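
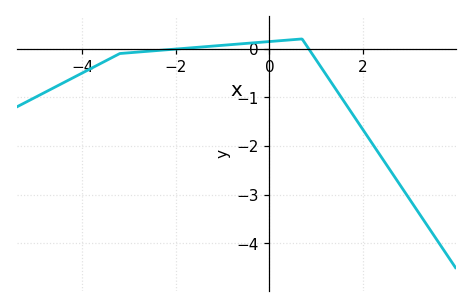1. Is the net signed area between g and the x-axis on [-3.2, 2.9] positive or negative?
negative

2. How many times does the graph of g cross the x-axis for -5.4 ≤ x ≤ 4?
2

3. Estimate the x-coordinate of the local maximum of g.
0.699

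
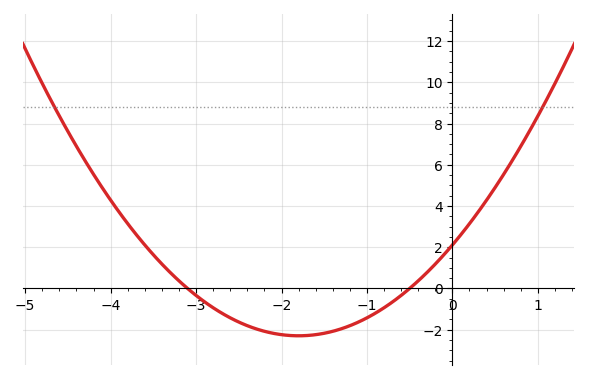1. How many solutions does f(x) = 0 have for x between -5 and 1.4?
2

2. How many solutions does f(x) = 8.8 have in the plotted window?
2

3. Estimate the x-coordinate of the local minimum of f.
-1.8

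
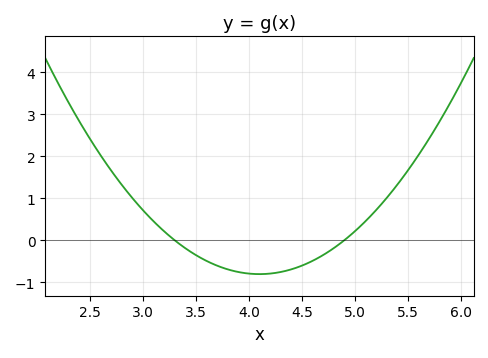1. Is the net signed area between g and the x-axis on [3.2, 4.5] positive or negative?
negative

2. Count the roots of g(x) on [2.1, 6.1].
2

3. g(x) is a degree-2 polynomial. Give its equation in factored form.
y = 1.26(x - 3.3)(x - 4.9)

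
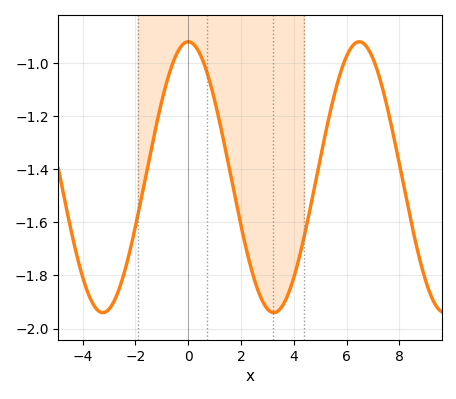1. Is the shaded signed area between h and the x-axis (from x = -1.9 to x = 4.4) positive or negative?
negative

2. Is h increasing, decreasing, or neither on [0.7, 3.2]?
decreasing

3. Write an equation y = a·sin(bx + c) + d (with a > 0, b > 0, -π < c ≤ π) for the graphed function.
y = 0.51sin(0.97x + 1.6) - 1.43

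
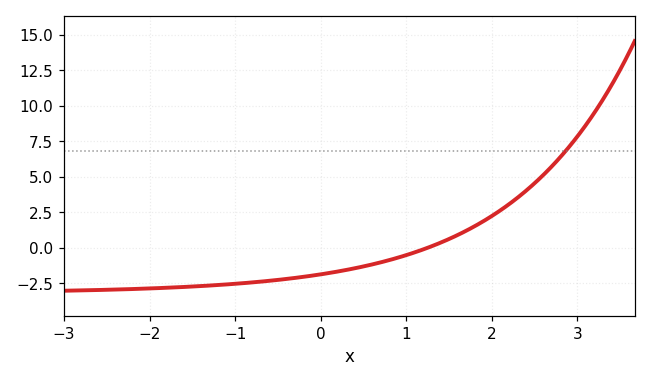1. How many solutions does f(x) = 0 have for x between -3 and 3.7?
1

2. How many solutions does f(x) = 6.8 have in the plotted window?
1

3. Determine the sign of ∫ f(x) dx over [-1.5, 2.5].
negative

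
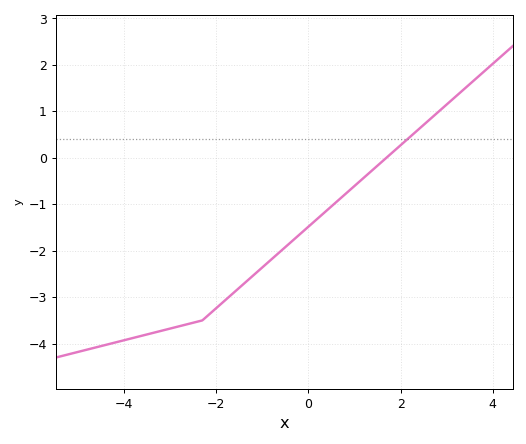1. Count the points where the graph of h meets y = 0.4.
1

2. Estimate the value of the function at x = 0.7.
-0.872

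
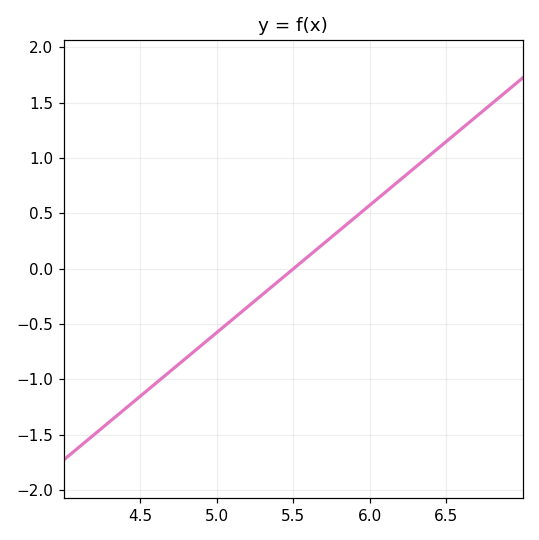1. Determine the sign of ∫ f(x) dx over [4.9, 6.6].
positive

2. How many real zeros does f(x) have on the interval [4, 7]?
1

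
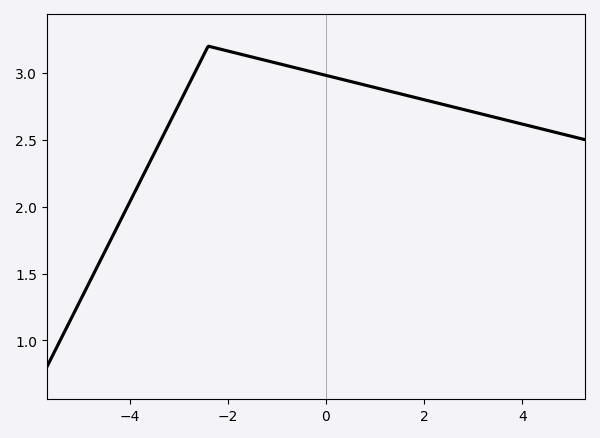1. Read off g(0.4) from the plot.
2.95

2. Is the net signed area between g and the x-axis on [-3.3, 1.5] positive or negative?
positive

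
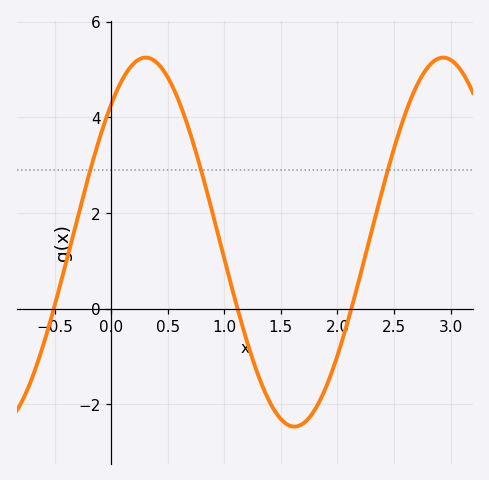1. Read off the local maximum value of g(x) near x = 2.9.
5.2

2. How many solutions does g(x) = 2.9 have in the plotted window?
3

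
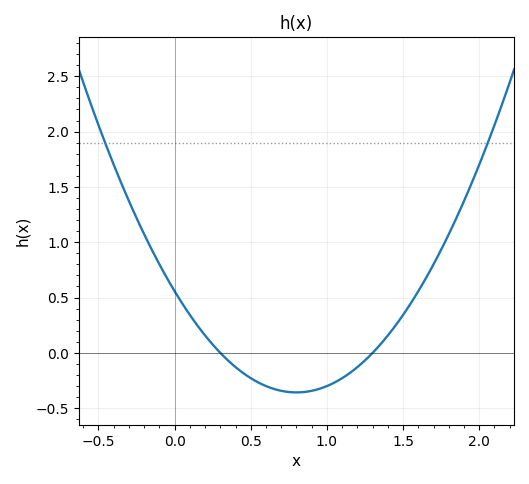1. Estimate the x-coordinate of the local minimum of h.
0.8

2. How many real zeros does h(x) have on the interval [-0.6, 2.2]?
2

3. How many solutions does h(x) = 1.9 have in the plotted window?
2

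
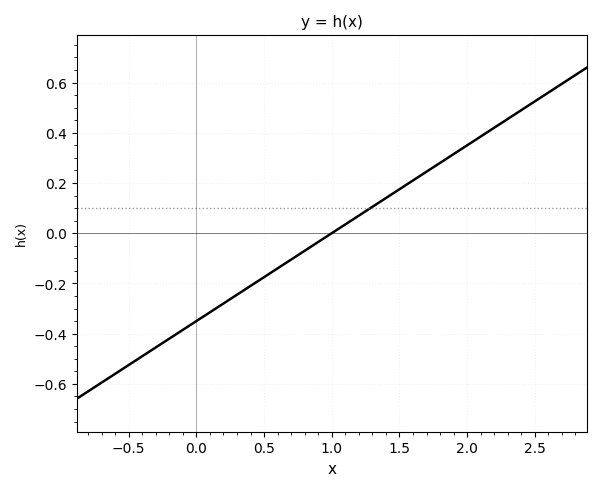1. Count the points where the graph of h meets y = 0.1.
1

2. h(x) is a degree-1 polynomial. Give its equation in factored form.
y = 0.35(x - 1)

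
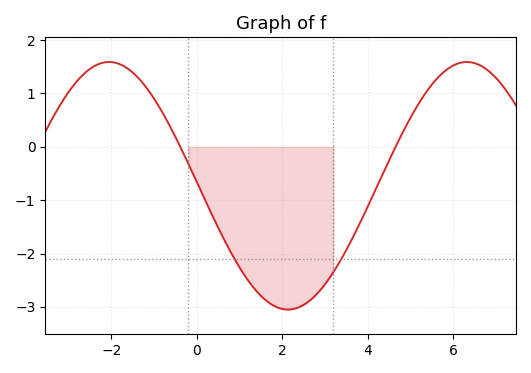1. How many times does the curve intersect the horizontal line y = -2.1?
2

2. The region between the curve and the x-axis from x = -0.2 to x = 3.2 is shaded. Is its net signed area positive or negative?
negative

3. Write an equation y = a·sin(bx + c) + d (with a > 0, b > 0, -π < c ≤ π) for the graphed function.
y = 2.32sin(0.75x + 3.1) - 0.73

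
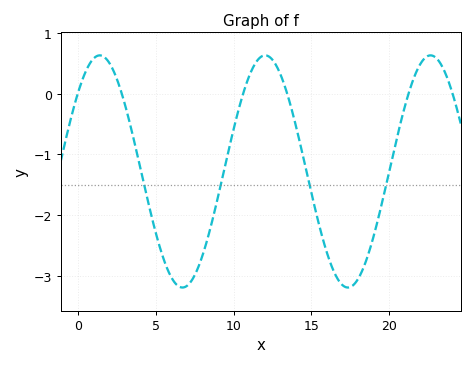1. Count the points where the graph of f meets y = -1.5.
4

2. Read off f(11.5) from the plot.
0.5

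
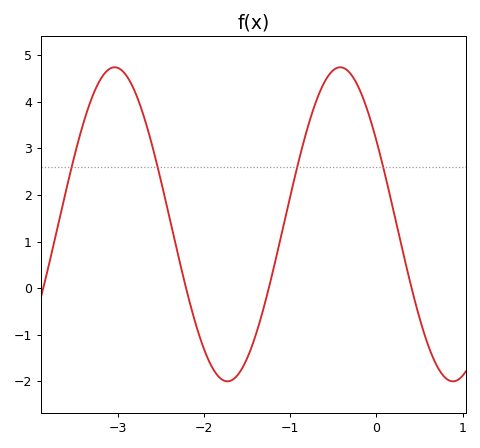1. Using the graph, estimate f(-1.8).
-2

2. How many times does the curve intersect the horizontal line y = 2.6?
4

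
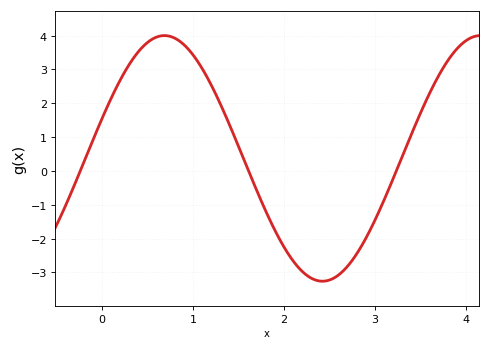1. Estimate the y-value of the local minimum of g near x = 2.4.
-3.26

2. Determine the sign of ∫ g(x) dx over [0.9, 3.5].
negative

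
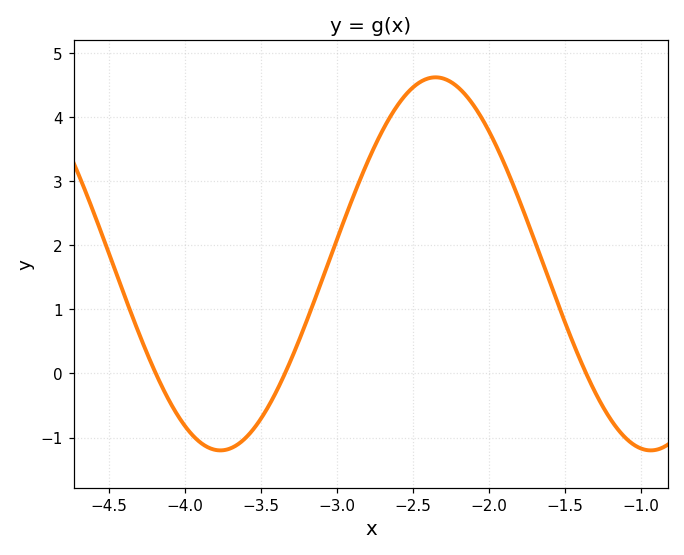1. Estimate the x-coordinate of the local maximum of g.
-2.4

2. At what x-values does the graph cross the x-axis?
-4.2, -3.3, -1.4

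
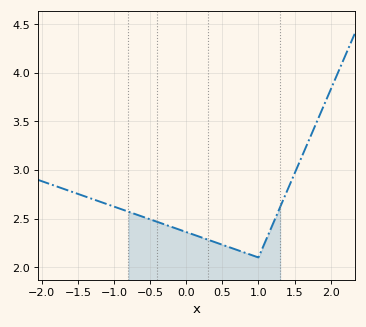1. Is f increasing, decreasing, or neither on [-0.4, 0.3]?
decreasing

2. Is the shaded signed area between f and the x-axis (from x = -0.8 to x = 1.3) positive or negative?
positive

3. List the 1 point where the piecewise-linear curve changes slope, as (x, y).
(1, 2.1)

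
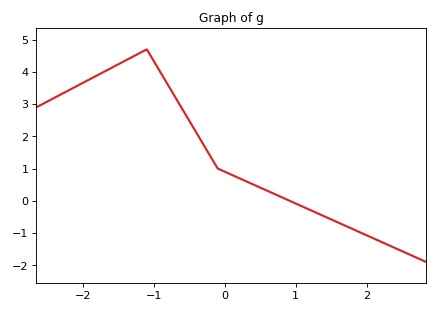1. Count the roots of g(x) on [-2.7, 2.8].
1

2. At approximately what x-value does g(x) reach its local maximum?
-1.1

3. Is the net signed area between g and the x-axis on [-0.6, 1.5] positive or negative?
positive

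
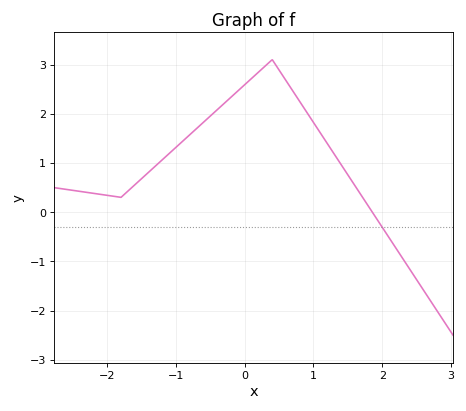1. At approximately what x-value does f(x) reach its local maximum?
0.399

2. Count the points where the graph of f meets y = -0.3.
1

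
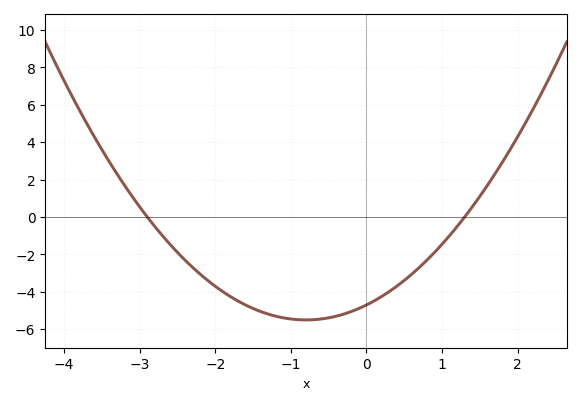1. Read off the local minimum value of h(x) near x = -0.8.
-5.51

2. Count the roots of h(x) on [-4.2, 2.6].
2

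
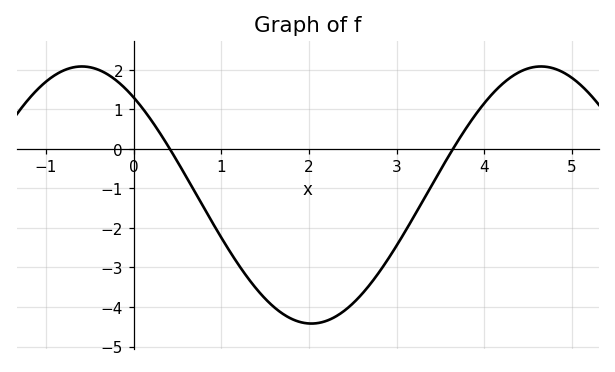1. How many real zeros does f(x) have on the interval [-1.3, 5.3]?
2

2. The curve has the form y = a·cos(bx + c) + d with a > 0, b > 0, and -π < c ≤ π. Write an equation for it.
y = 3.25cos(1.2x + 0.71) - 1.17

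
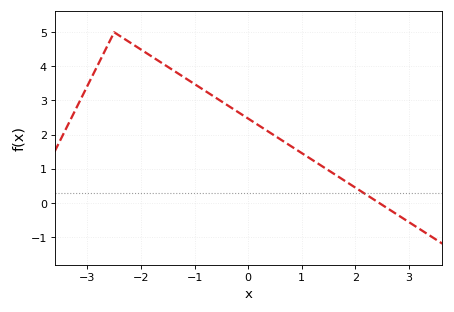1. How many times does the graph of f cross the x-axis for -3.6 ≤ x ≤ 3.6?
1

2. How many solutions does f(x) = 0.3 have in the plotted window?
1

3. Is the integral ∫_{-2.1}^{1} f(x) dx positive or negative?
positive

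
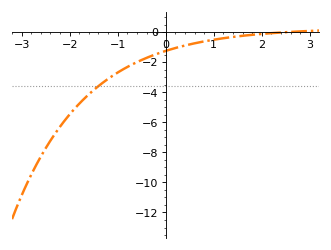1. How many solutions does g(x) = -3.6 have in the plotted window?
1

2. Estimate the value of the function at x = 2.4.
-0.026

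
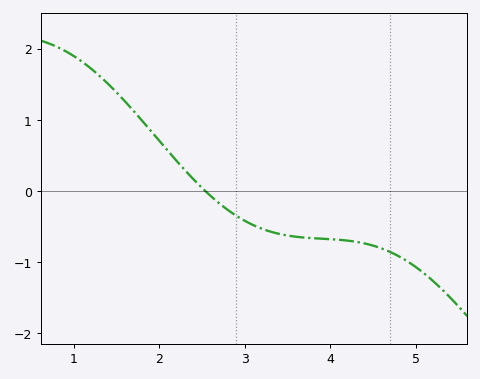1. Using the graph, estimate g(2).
0.707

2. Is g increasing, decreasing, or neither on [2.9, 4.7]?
decreasing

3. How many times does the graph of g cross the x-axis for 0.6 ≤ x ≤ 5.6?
1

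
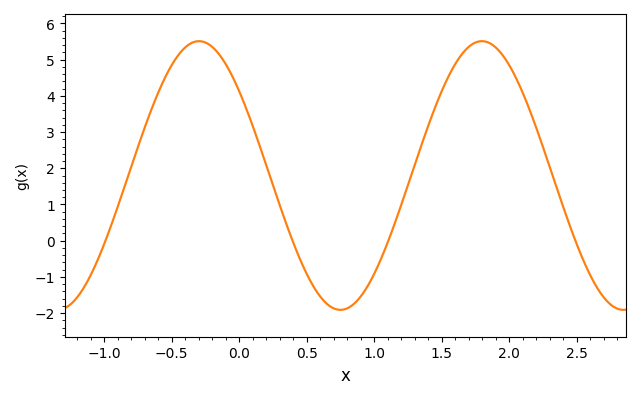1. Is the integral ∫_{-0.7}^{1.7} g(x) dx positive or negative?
positive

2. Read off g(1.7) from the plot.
5.35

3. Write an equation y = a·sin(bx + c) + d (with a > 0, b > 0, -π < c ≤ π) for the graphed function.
y = 3.71sin(3x + 2.46) + 1.8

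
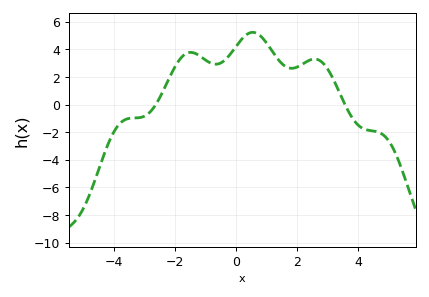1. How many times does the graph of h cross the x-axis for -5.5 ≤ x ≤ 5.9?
2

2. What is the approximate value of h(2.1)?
2.83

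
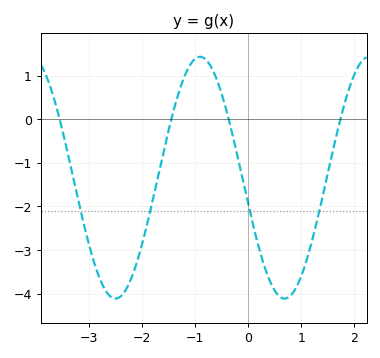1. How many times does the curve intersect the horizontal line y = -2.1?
4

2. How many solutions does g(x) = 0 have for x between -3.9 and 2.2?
4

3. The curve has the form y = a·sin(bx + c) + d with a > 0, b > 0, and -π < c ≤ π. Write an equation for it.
y = 2.77sin(1.97x - 2.92) - 1.34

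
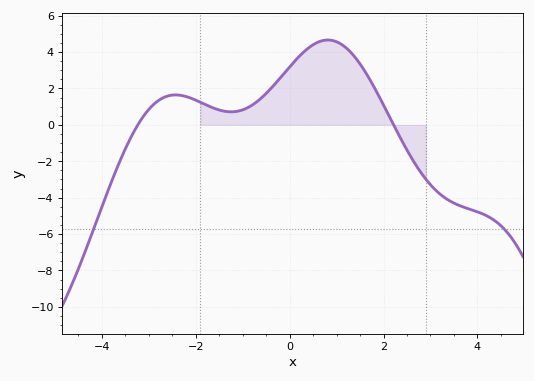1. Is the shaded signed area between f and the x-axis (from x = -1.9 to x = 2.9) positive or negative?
positive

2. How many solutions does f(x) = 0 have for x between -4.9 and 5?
2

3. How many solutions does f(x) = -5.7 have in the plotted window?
2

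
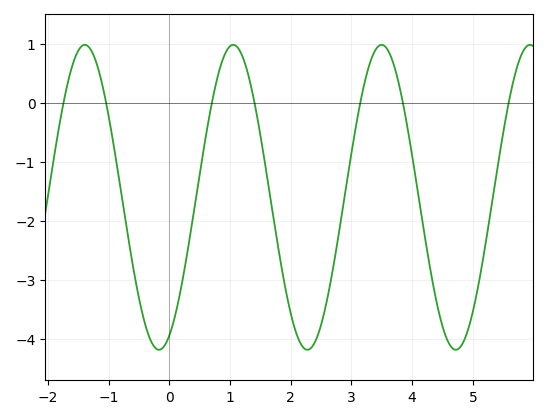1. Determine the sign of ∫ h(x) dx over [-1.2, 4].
negative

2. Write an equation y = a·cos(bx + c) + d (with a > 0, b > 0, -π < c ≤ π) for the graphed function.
y = 2.58cos(2.57x - 2.7) - 1.6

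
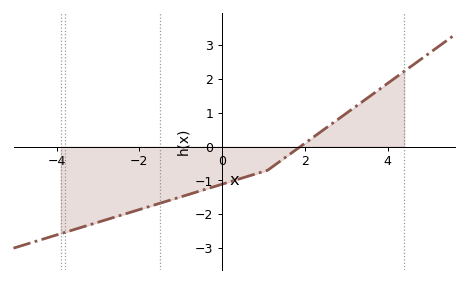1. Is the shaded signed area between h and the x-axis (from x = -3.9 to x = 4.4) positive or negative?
negative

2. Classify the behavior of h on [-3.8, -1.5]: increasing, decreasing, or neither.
increasing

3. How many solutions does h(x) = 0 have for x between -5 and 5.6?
1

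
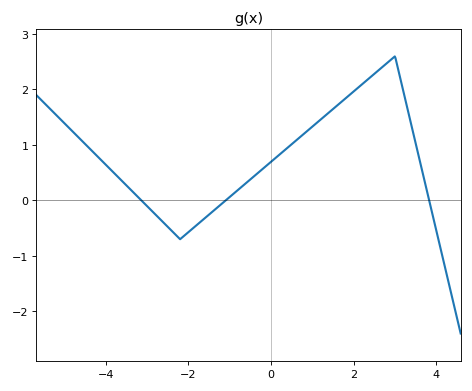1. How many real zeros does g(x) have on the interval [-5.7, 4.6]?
3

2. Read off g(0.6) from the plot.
1.08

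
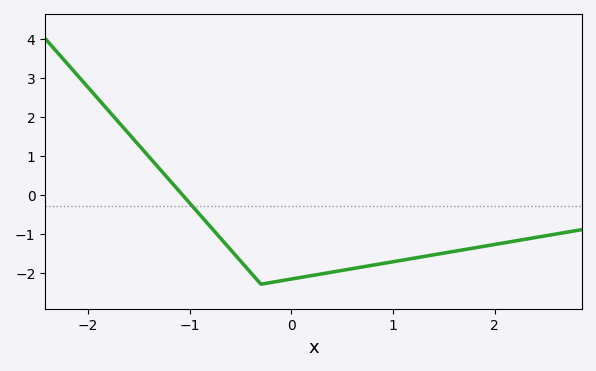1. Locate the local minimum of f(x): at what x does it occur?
-0.299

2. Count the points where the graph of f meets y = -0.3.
1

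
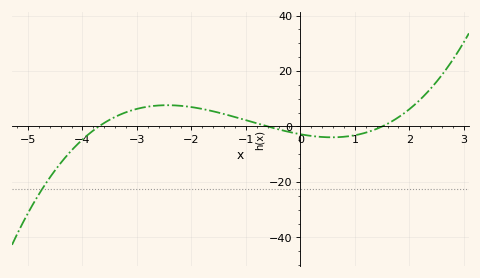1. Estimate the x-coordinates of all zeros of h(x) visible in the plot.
-3.8, -0.6, 1.6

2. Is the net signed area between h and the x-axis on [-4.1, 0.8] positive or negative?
positive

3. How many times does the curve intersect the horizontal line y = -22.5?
1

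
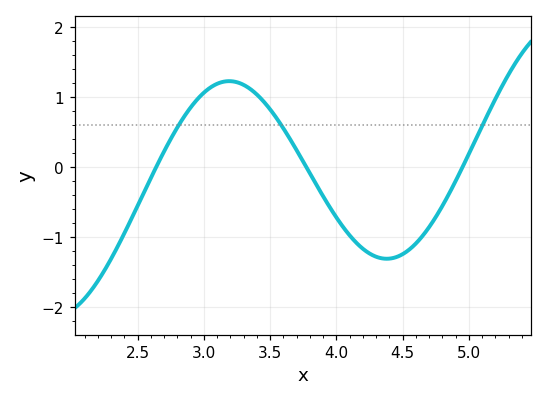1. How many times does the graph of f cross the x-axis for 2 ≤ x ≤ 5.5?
3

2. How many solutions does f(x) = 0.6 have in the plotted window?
3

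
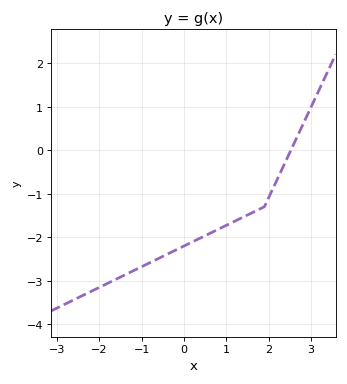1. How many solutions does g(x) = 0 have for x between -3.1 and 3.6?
1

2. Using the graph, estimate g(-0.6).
-2.5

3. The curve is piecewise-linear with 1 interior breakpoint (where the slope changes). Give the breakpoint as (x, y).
(1.9, -1.3)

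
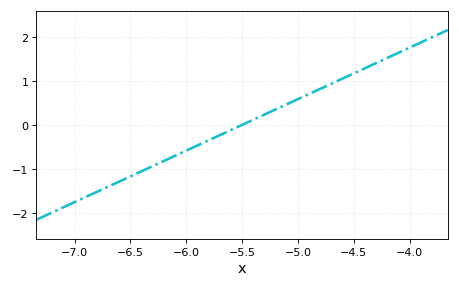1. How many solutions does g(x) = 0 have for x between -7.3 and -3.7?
1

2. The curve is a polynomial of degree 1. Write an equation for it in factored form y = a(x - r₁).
y = 1.17(x + 5.5)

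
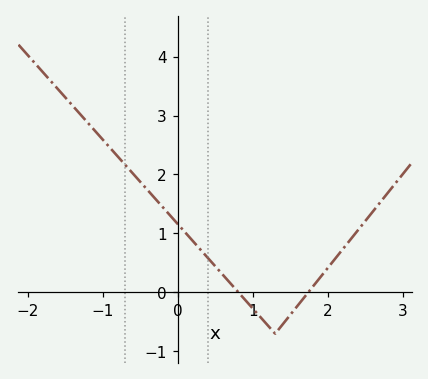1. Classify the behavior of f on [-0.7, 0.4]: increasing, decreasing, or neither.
decreasing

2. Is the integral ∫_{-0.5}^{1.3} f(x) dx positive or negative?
positive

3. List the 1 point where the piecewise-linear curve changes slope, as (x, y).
(1.3, -0.7)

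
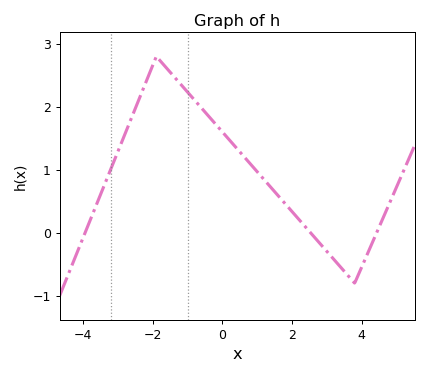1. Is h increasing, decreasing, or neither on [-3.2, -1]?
neither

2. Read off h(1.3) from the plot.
0.779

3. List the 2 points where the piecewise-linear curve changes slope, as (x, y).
(-1.9, 2.8); (3.8, -0.8)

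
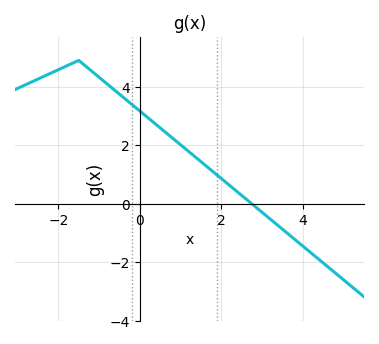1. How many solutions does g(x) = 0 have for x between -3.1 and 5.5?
1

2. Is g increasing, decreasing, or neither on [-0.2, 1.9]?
decreasing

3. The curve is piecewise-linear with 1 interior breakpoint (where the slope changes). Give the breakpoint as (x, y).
(-1.5, 4.9)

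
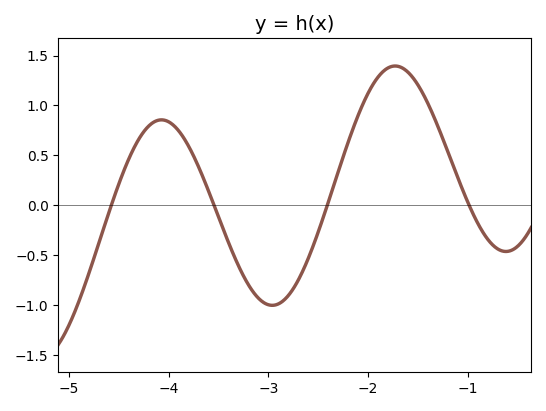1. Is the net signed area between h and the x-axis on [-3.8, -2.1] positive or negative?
negative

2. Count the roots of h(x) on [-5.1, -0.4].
4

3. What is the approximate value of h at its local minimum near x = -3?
-1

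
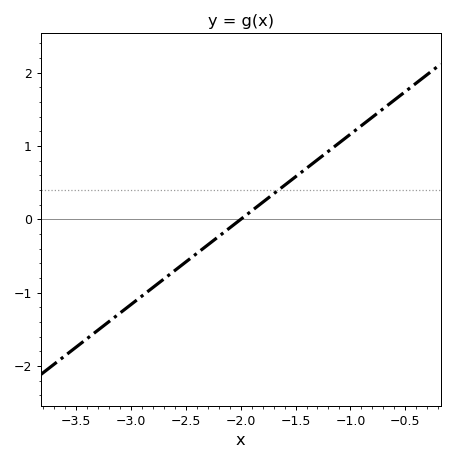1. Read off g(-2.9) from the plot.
-1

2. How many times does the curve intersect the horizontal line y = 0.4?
1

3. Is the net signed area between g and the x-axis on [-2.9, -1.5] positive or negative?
negative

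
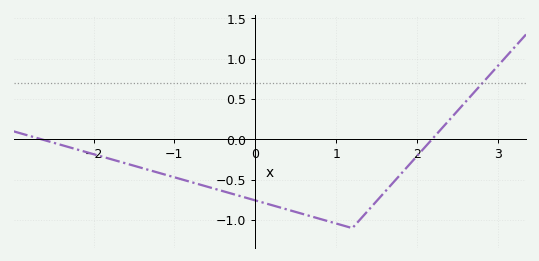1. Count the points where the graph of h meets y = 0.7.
1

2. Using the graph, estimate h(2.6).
0.45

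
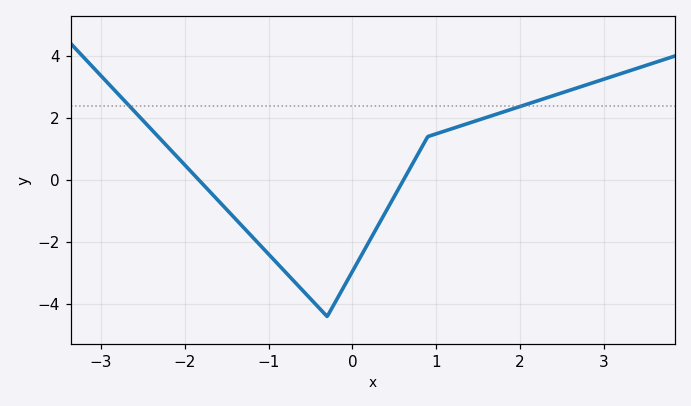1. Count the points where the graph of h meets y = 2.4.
2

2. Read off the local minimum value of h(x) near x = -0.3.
-4.39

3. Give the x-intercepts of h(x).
-1.83, 0.61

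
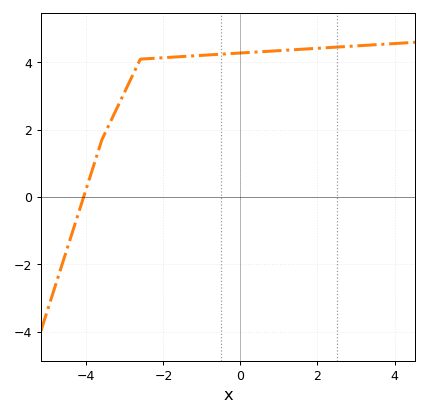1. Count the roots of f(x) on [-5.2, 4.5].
1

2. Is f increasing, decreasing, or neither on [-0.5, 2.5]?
increasing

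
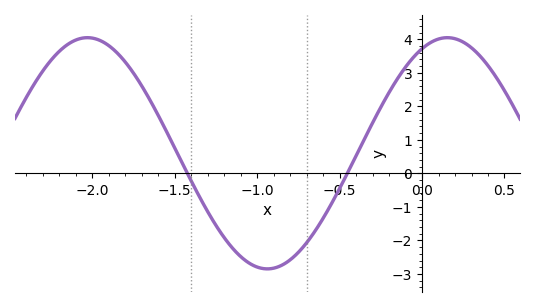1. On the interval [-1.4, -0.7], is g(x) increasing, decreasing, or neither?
neither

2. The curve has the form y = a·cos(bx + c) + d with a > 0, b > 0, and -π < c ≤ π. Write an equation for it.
y = 3.45cos(2.88x - 0.442) + 0.6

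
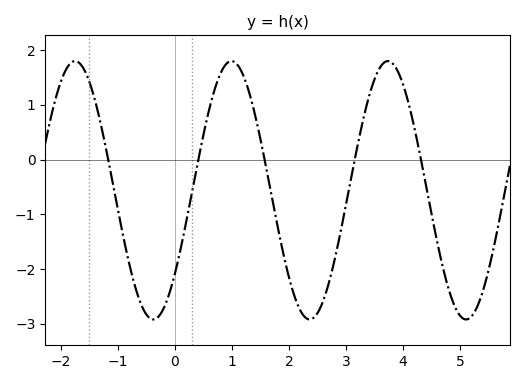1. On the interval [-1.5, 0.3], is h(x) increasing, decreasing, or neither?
neither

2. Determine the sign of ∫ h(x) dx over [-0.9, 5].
negative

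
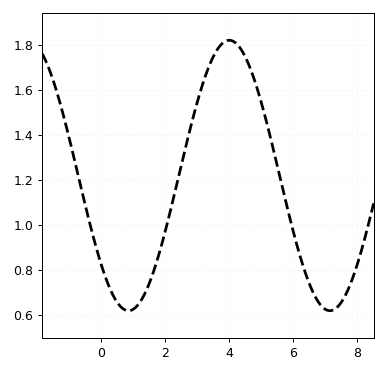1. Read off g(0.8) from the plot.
0.621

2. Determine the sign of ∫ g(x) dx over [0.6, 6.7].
positive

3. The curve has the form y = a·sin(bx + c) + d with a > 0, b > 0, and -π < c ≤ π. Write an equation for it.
y = 0.6sin(1x - 2.43) + 1.22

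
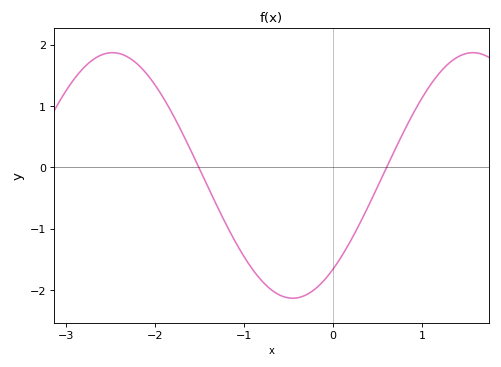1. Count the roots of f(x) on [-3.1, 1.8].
2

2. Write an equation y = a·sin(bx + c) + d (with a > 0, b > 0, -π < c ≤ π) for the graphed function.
y = 2sin(1.6x - 0.87) - 0.13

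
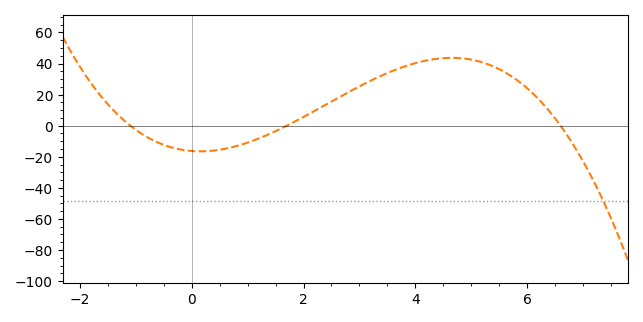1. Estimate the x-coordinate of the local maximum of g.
4.65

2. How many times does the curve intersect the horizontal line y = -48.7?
1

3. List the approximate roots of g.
-1.1, 1.7, 6.6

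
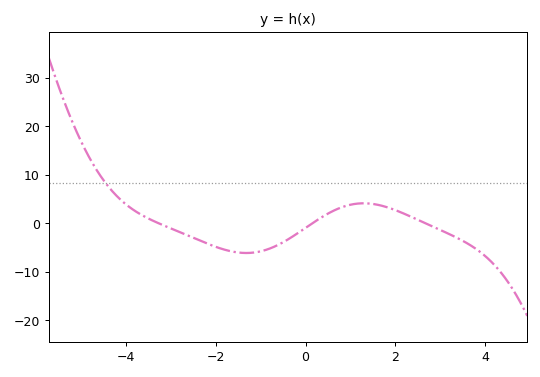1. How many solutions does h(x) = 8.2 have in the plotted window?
1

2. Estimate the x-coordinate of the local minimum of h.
-1.4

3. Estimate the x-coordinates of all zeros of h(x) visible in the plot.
-3.2, 0.2, 2.6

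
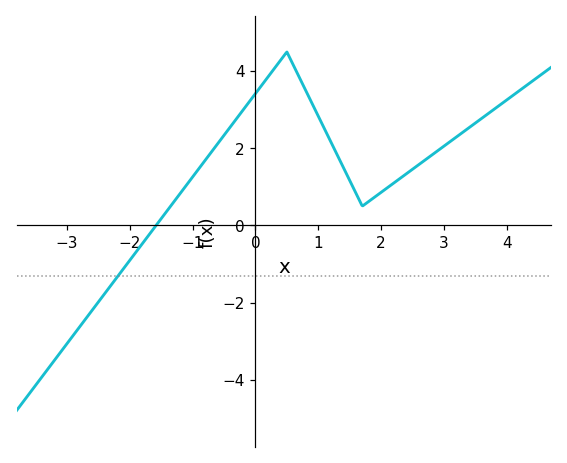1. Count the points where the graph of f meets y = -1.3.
1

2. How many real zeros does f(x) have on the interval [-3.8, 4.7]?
1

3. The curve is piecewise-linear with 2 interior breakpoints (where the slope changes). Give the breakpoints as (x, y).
(0.5, 4.5); (1.7, 0.5)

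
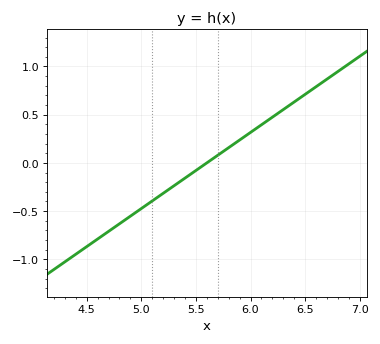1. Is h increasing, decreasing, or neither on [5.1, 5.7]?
increasing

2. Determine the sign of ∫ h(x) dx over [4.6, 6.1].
negative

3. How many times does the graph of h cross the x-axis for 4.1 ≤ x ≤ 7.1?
1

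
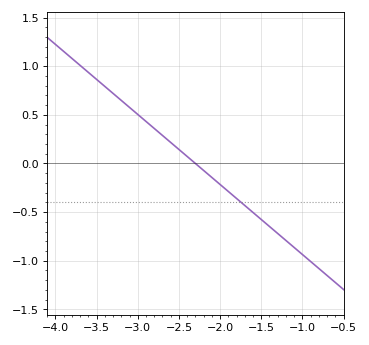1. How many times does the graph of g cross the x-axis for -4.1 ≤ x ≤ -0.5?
1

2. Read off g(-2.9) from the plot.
0.45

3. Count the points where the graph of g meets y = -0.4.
1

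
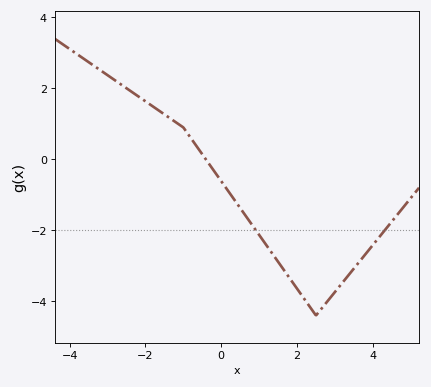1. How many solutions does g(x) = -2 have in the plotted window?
2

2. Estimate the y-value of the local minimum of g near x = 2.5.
-4.4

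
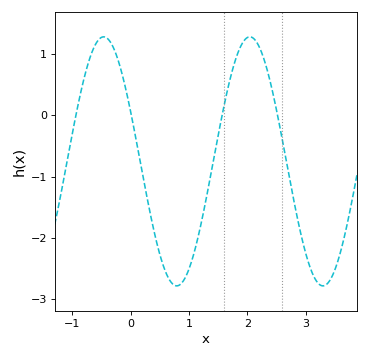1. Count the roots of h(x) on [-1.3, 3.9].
4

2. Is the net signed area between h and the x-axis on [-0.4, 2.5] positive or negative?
negative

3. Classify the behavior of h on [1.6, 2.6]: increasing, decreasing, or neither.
neither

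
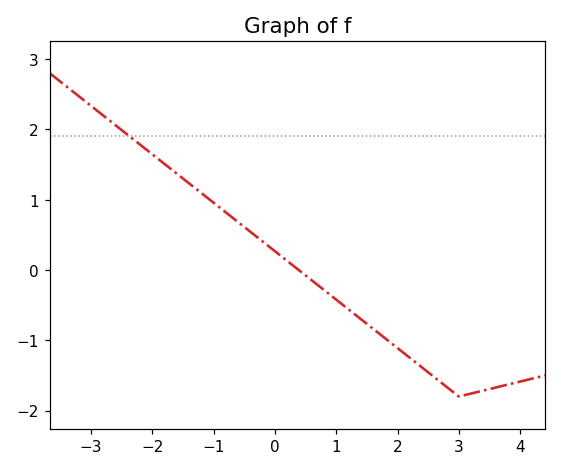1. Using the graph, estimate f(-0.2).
0.4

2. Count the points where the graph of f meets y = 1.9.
1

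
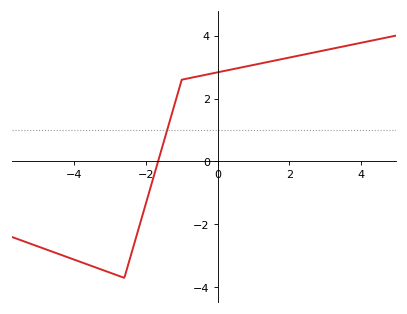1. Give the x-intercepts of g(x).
-1.6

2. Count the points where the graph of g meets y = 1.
1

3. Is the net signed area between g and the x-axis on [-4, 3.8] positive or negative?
positive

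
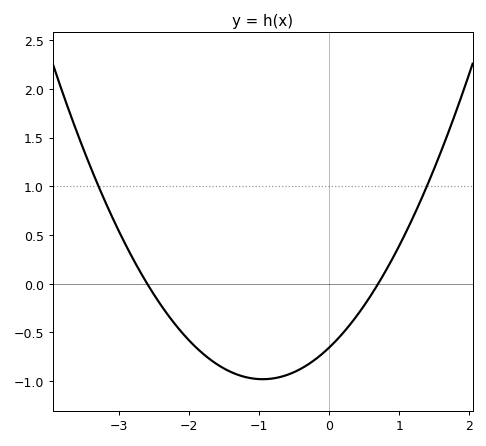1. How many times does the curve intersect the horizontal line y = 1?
2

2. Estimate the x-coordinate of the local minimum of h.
-0.95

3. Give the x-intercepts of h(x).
-2.6, 0.7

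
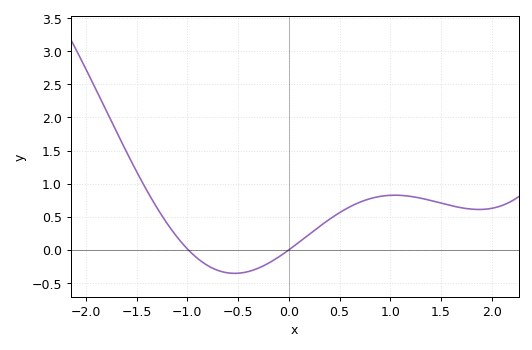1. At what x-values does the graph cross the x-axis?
-0.99, 0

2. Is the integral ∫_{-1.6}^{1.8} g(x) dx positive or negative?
positive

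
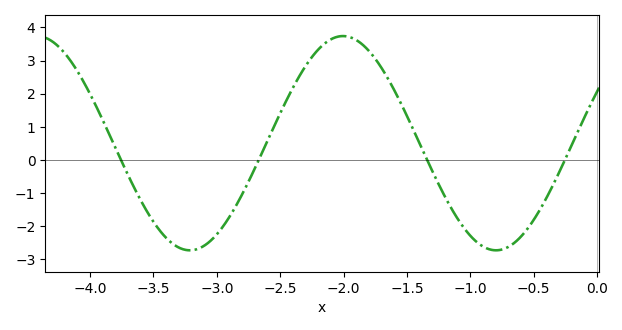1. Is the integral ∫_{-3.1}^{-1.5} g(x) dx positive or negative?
positive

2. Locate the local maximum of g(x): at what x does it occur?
-2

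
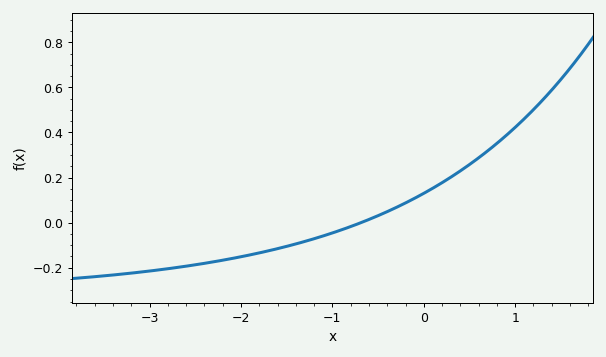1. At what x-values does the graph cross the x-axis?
-0.7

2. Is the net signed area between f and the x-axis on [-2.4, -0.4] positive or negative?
negative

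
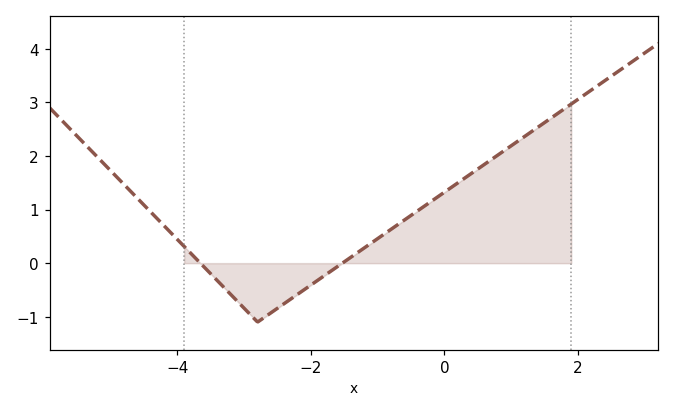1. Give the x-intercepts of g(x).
-3.6, -1.6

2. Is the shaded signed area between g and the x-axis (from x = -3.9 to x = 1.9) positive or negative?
positive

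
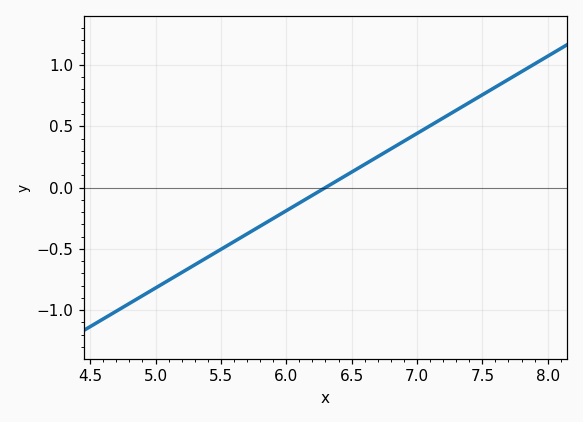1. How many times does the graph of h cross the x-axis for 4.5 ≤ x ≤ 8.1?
1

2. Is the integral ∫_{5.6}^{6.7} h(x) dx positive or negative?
negative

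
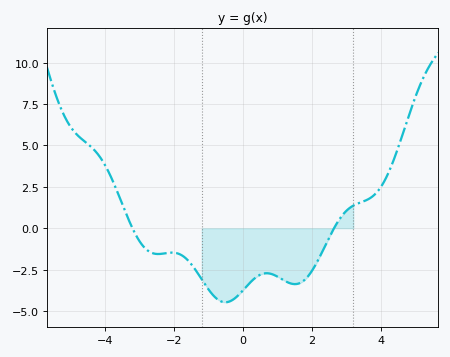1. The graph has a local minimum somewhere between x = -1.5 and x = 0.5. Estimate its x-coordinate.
-0.513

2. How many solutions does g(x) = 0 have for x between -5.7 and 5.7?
2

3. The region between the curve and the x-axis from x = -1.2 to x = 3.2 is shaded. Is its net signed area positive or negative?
negative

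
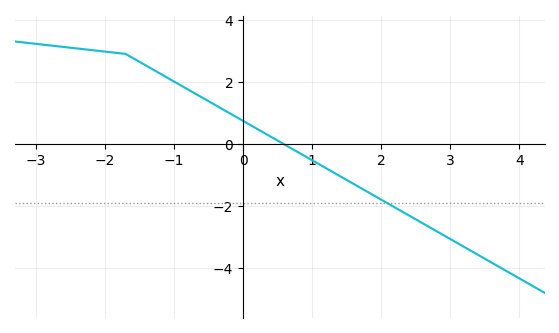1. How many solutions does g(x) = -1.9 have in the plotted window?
1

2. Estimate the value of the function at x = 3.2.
-3.4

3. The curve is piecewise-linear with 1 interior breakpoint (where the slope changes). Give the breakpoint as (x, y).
(-1.7, 2.9)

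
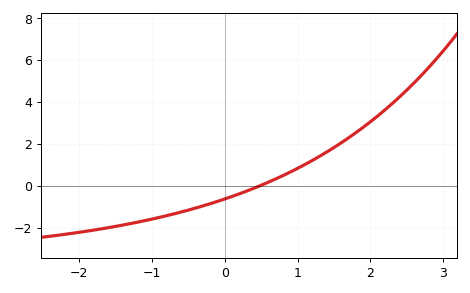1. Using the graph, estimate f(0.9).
0.666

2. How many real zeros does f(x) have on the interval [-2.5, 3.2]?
1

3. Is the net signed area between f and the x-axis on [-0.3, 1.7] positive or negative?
positive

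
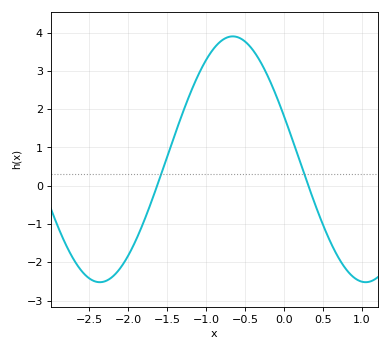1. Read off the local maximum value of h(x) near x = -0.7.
3.9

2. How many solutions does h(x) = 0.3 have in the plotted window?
2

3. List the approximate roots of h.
-1.6, 0.3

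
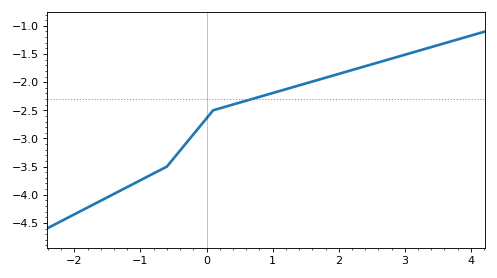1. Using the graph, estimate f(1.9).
-1.9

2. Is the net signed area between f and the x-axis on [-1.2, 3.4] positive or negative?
negative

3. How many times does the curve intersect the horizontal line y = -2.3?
1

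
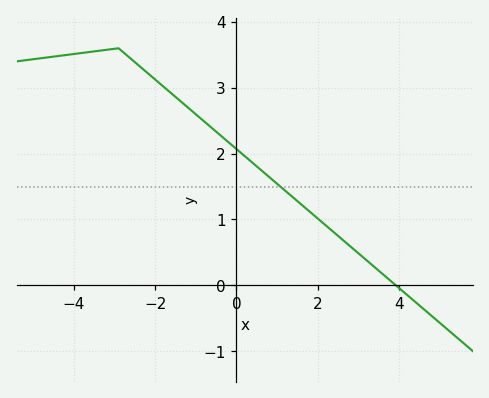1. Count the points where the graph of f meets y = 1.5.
1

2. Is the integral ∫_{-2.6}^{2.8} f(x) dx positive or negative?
positive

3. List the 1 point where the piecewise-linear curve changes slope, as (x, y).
(-2.9, 3.6)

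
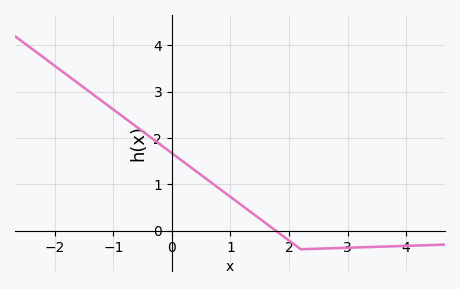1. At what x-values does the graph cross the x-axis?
1.78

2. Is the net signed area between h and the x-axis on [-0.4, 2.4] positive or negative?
positive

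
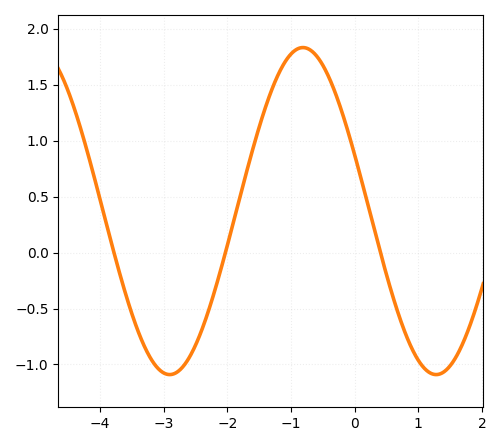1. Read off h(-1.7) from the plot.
0.718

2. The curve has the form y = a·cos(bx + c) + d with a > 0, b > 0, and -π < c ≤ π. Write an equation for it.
y = 1.46cos(1.5x + 1.22) + 0.37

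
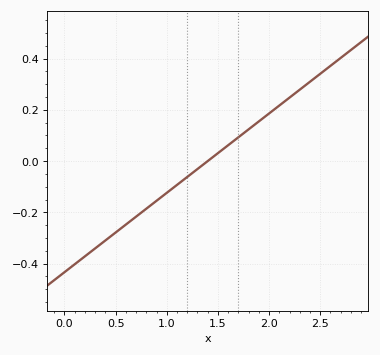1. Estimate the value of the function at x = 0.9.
-0.155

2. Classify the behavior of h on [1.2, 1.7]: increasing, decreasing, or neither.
increasing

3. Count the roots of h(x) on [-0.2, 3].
1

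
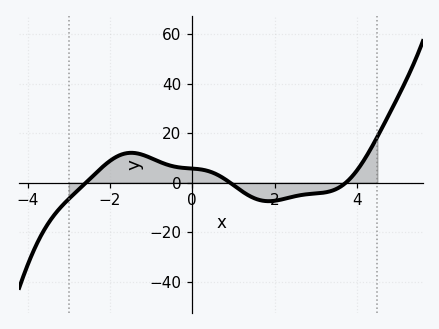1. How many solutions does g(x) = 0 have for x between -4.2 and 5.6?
3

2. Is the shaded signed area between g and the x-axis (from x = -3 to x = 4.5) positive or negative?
positive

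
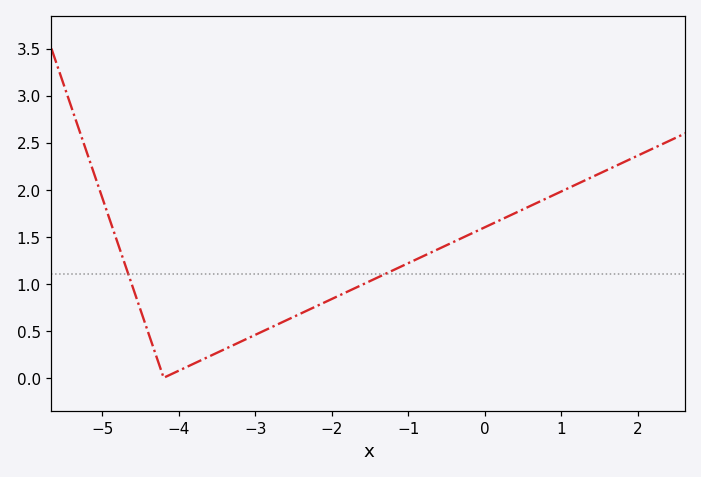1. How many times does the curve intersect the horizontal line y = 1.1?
2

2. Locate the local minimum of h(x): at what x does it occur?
-4.2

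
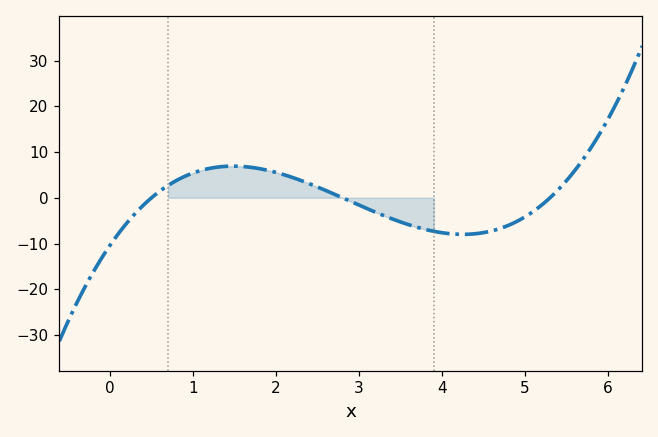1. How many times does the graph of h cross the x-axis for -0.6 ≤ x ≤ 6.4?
3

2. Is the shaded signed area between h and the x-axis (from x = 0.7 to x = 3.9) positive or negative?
positive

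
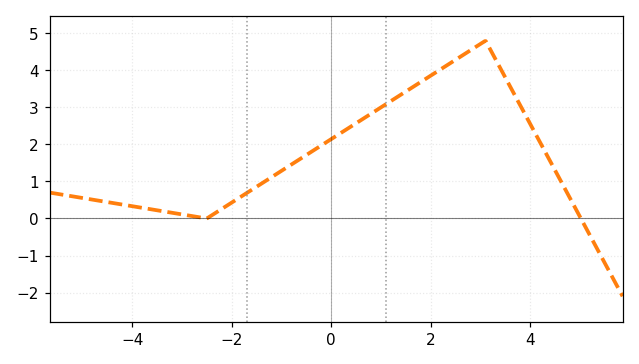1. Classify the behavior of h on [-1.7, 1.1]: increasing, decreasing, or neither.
increasing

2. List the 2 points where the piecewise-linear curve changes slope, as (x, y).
(-2.5, 0); (3.1, 4.8)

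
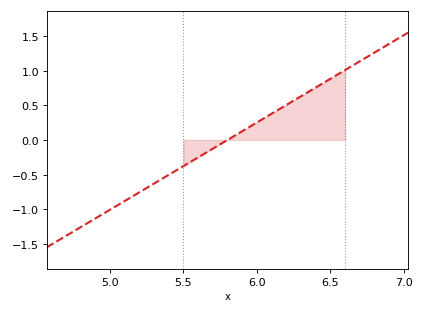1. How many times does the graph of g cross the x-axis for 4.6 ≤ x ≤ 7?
1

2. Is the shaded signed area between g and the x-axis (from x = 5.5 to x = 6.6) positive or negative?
positive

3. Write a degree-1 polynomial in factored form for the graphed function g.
y = 1.26(x - 5.8)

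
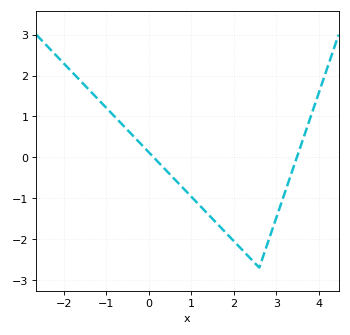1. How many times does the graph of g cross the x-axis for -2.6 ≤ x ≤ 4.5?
2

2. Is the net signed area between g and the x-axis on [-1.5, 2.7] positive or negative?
negative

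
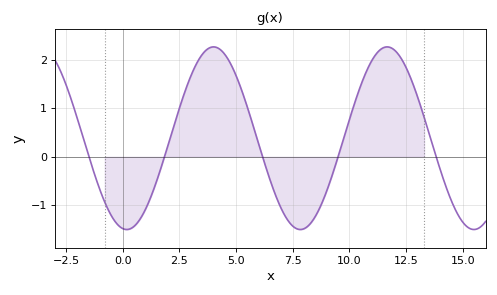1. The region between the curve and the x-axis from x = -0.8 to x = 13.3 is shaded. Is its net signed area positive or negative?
positive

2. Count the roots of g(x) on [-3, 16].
5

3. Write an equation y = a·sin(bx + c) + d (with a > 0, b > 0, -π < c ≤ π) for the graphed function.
y = 1.88sin(0.82x - 1.7) + 0.38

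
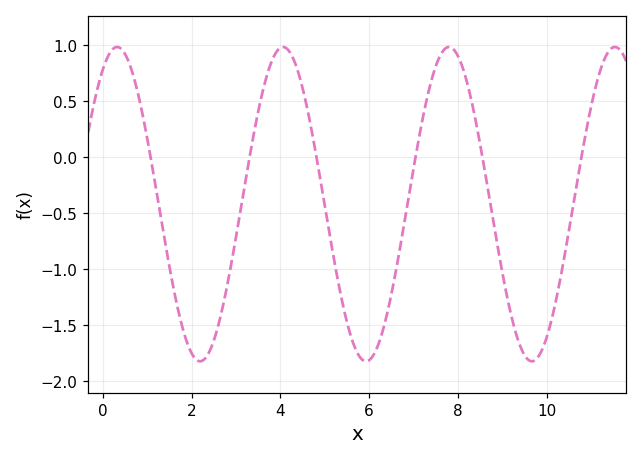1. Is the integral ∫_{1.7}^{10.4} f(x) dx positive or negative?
negative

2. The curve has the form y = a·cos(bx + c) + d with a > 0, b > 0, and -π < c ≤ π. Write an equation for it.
y = 1.4cos(1.7x - 0.54) - 0.42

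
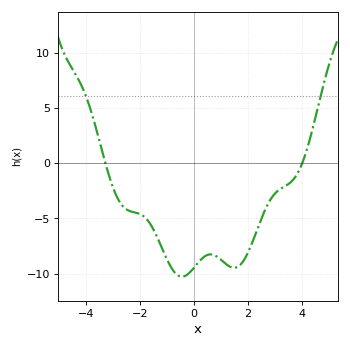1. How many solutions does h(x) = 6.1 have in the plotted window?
2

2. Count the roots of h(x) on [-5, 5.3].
2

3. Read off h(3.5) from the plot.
-2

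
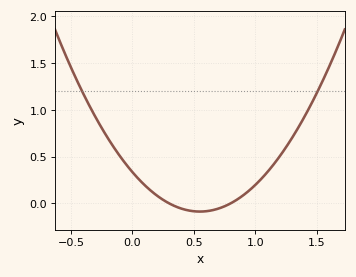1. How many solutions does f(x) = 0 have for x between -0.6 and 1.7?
2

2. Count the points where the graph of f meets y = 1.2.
2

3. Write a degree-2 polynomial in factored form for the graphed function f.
y = 1.4(x - 0.3)(x - 0.8)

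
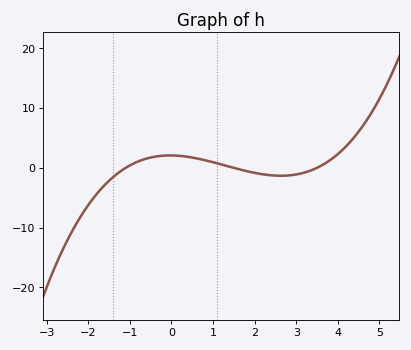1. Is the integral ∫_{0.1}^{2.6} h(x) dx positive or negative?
positive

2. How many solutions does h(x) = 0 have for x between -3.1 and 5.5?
3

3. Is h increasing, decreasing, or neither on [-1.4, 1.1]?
neither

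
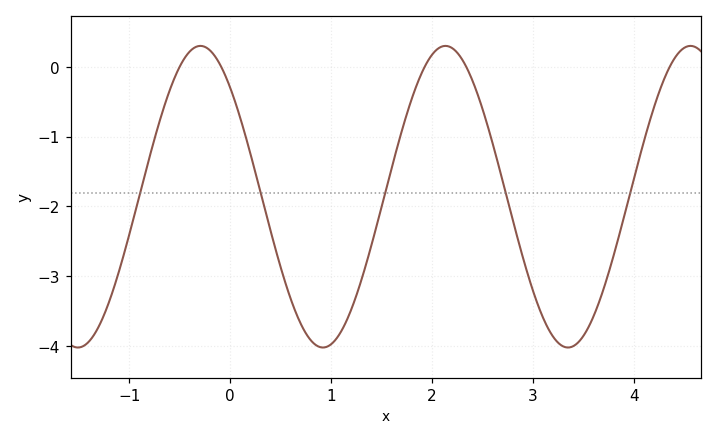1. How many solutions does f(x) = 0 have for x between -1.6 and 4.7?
5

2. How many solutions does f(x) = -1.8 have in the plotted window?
5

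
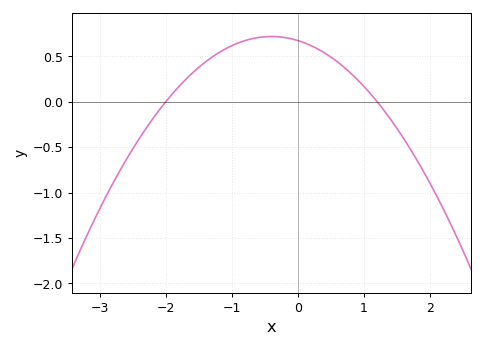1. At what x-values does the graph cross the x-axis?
-2, 1.2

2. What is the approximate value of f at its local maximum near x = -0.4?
0.717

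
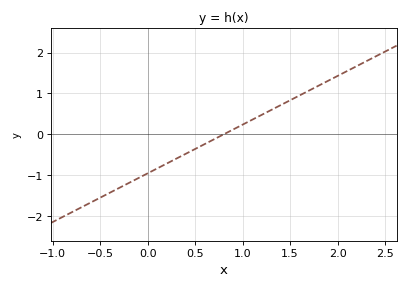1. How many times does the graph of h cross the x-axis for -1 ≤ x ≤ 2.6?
1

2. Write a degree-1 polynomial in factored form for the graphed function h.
y = 1.19(x - 0.8)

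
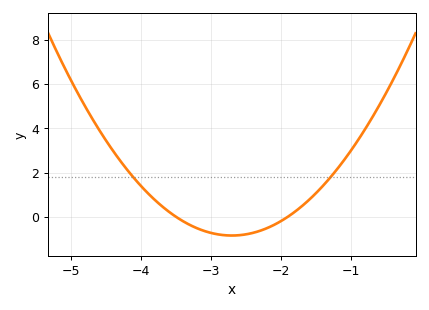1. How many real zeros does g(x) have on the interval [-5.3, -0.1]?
2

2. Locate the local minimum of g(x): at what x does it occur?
-2.7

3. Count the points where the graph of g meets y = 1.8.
2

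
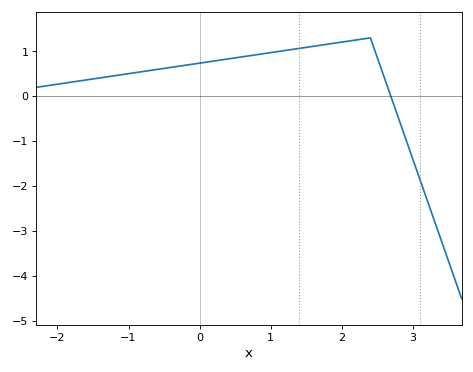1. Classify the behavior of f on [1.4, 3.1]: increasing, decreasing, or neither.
neither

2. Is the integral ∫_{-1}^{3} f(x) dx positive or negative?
positive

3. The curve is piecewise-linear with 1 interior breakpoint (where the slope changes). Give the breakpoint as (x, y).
(2.4, 1.3)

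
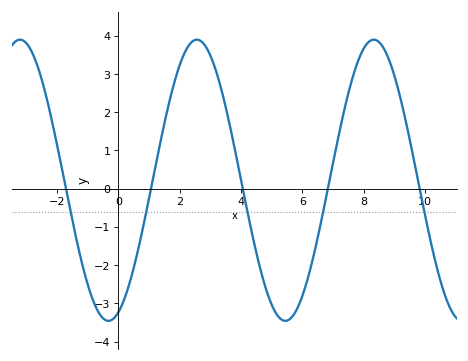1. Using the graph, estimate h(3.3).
2.77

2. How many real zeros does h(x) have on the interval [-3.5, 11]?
5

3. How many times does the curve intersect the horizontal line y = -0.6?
5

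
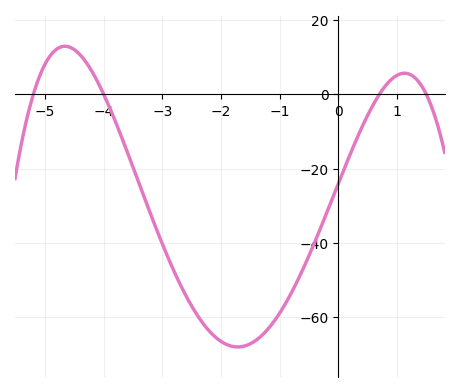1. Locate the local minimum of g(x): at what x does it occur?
-1.7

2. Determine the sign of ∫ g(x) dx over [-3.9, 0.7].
negative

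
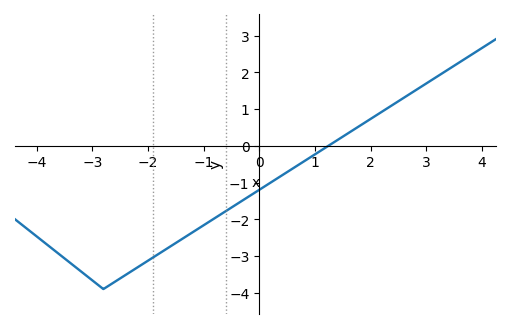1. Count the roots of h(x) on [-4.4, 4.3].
1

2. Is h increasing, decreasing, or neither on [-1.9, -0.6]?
increasing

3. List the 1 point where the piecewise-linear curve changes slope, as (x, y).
(-2.8, -3.9)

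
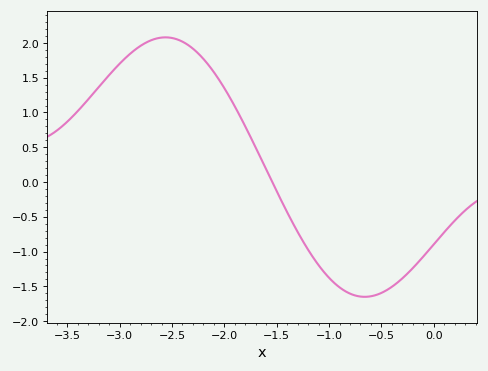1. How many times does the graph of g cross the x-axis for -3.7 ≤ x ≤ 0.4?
1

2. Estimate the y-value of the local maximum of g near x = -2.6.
2.08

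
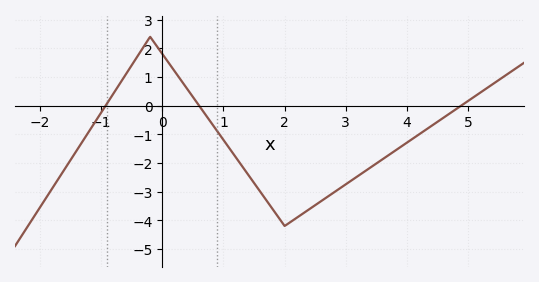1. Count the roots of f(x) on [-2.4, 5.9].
3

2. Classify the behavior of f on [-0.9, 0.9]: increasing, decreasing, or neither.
neither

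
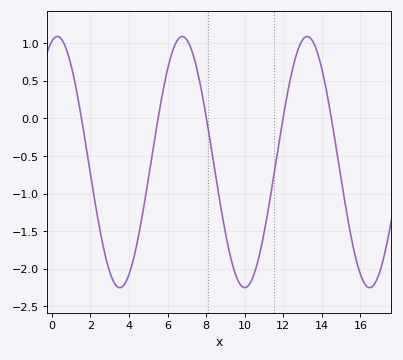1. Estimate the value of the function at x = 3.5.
-2.25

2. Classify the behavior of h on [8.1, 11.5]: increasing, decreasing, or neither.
neither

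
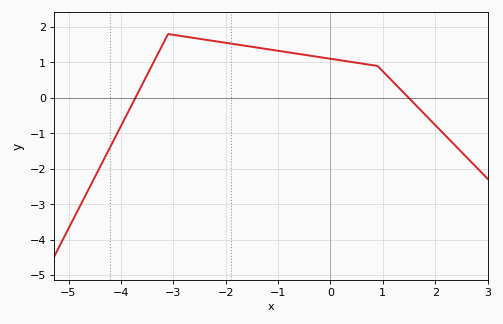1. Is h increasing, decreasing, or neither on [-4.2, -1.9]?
neither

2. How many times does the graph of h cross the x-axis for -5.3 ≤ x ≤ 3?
2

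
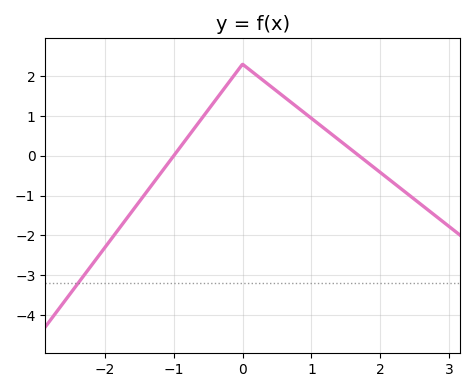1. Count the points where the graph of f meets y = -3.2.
1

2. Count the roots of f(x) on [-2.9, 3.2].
2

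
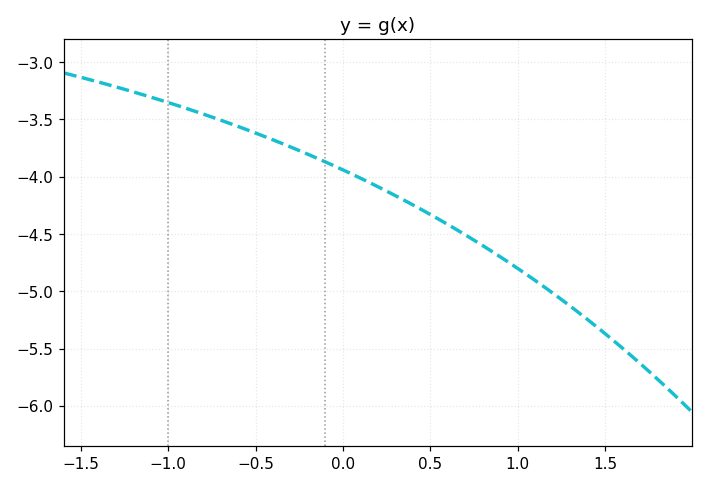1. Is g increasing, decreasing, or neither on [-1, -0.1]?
decreasing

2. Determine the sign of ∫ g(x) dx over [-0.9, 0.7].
negative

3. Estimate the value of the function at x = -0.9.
-3.4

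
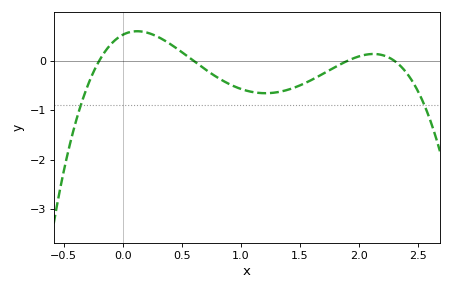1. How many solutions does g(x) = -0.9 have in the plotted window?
2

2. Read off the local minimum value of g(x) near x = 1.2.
-0.7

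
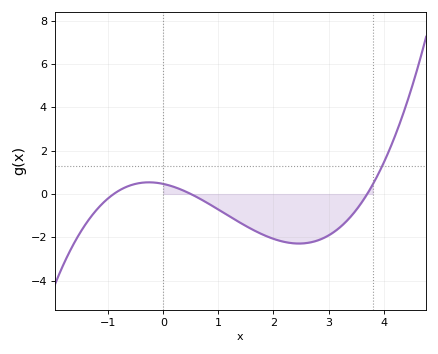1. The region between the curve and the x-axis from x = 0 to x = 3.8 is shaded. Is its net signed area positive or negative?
negative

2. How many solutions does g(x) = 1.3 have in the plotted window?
1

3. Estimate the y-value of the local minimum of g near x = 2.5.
-2.29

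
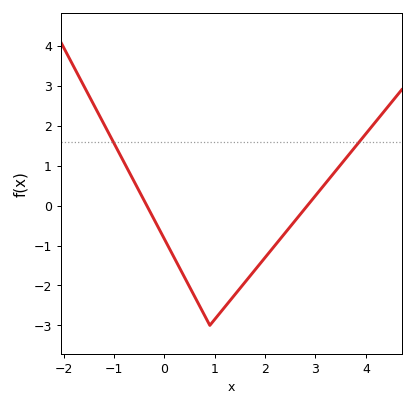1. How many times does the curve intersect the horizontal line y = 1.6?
2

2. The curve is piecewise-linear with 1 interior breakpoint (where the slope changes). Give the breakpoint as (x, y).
(0.9, -3)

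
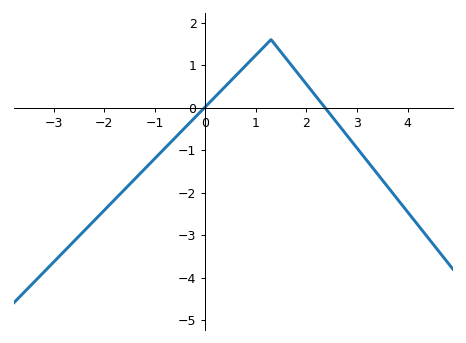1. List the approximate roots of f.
0, 2.4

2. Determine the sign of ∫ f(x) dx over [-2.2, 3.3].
negative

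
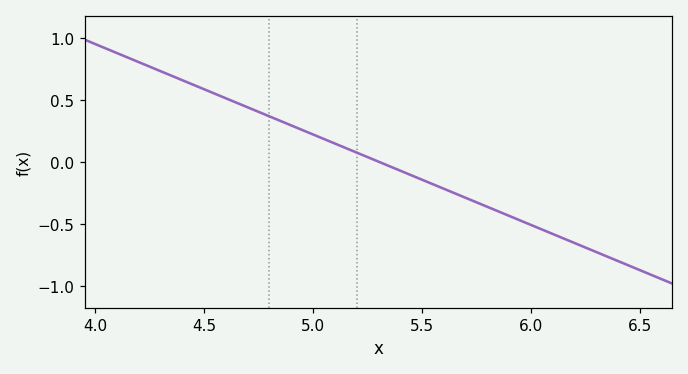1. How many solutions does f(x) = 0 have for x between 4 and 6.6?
1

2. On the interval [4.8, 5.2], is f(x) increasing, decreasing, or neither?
decreasing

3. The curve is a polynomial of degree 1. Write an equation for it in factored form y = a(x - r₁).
y = -0.73(x - 5.3)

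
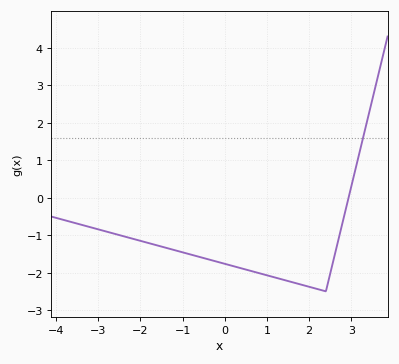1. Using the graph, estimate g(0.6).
-1.9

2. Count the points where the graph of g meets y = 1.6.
1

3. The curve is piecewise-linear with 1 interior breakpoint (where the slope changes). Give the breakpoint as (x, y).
(2.4, -2.5)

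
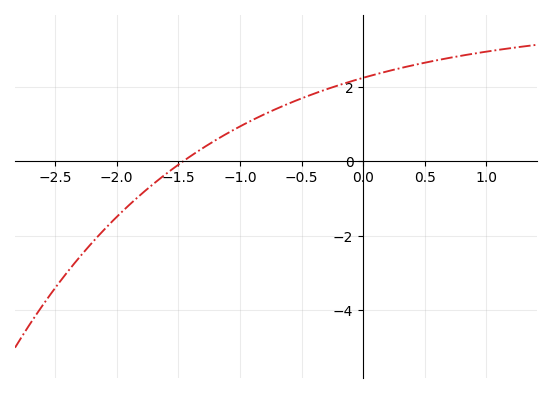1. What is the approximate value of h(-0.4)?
1.8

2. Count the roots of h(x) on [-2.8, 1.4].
1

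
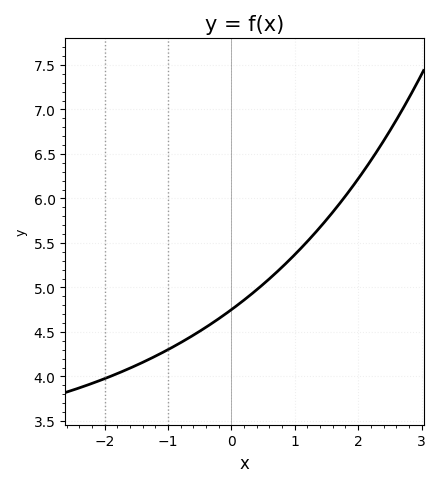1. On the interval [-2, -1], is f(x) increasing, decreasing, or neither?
increasing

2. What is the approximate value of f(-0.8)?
4.4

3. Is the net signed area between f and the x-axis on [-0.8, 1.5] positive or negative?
positive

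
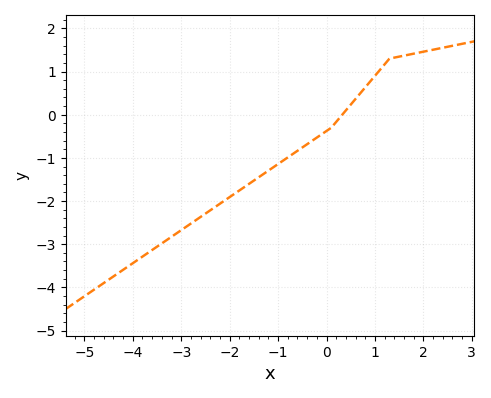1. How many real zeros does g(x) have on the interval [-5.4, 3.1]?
1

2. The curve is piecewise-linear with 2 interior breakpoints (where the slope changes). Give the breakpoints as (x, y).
(0.1, -0.3); (1.3, 1.3)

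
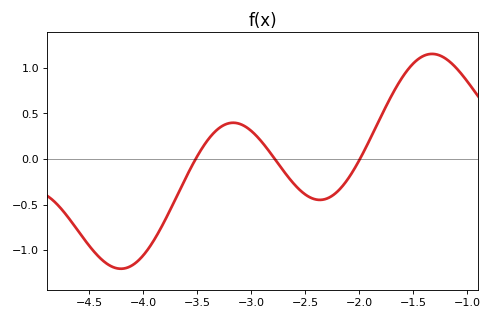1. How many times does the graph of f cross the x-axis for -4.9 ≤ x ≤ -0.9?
3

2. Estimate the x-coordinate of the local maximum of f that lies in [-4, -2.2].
-3.2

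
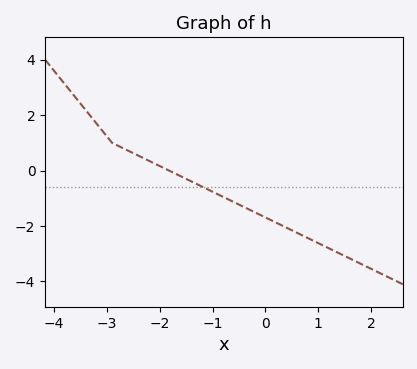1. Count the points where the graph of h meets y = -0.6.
1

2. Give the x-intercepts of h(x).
-1.82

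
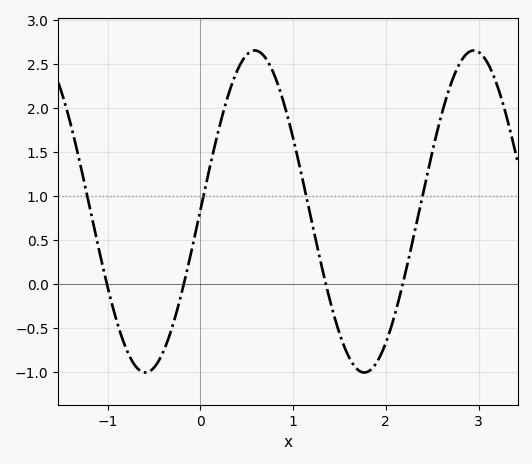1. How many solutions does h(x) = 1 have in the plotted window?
4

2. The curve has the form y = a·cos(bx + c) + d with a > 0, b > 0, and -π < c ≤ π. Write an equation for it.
y = 1.83cos(2.66x - 1.56) + 0.82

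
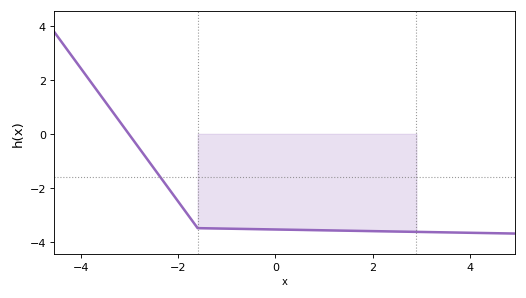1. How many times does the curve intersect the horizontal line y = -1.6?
1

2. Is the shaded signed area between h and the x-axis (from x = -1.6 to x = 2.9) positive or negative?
negative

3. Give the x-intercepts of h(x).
-3.02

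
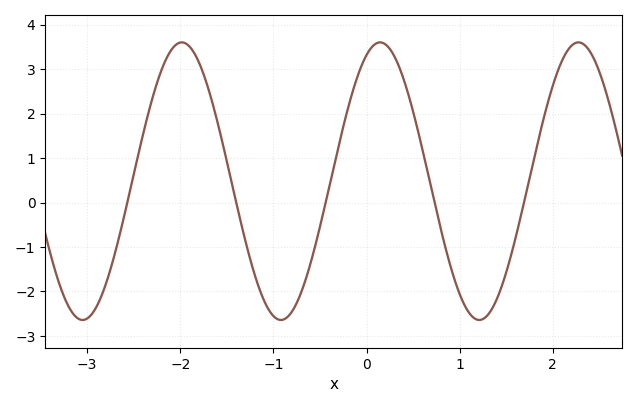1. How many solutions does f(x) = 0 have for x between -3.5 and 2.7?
5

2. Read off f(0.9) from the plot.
-1.4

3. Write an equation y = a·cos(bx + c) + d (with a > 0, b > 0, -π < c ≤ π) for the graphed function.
y = 3.12cos(3x - 0.43) + 0.48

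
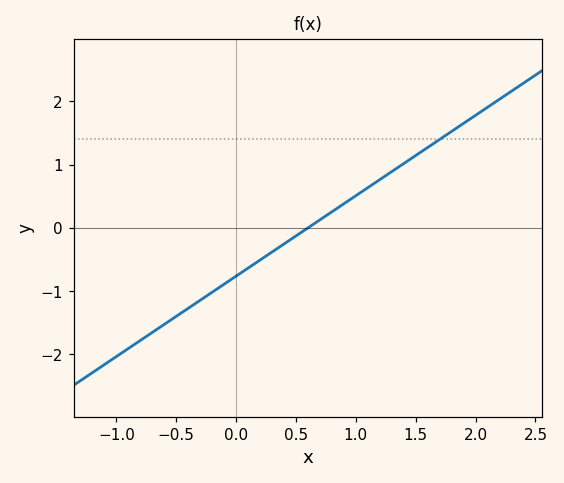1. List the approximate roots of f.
0.6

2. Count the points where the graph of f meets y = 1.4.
1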